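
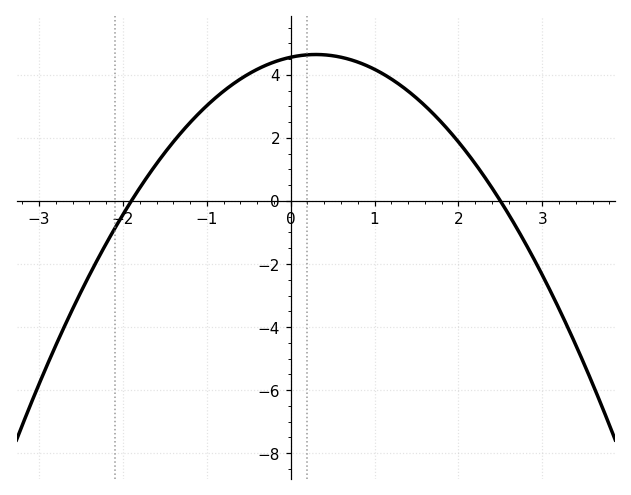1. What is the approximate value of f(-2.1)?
-0.8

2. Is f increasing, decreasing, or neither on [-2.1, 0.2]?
increasing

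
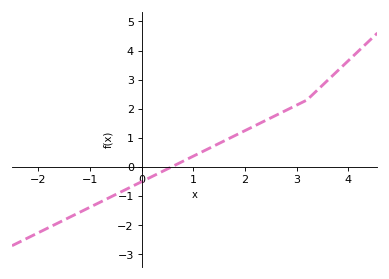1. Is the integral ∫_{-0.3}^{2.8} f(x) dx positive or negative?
positive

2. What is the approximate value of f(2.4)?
1.6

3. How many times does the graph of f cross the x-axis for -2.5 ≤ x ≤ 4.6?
1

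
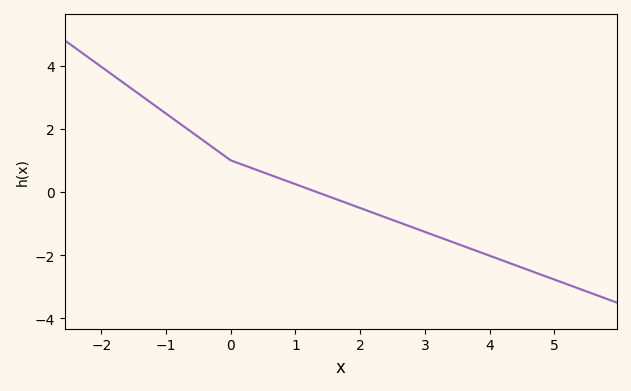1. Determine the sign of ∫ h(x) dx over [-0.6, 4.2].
negative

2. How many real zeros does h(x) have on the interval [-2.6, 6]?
1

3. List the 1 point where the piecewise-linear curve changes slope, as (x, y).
(0, 1)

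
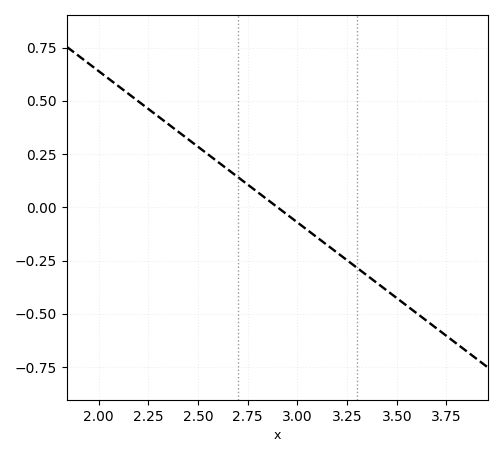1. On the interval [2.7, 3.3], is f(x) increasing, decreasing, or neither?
decreasing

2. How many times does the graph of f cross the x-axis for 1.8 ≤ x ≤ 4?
1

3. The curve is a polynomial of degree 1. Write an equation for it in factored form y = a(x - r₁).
y = -0.71(x - 2.9)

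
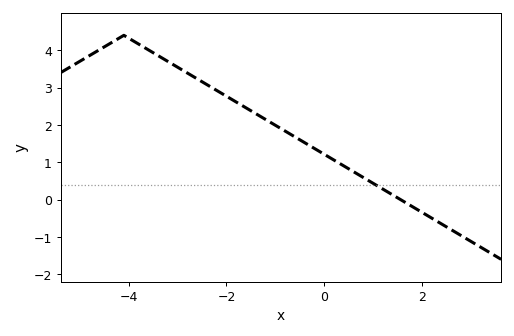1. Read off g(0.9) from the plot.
0.5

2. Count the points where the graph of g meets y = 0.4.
1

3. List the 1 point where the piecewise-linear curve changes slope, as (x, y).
(-4.1, 4.4)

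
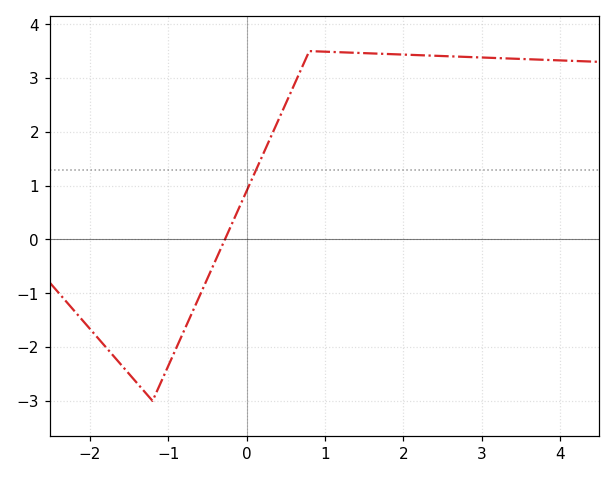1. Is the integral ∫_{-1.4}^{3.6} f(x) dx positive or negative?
positive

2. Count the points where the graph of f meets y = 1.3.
1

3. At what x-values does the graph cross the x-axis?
-0.277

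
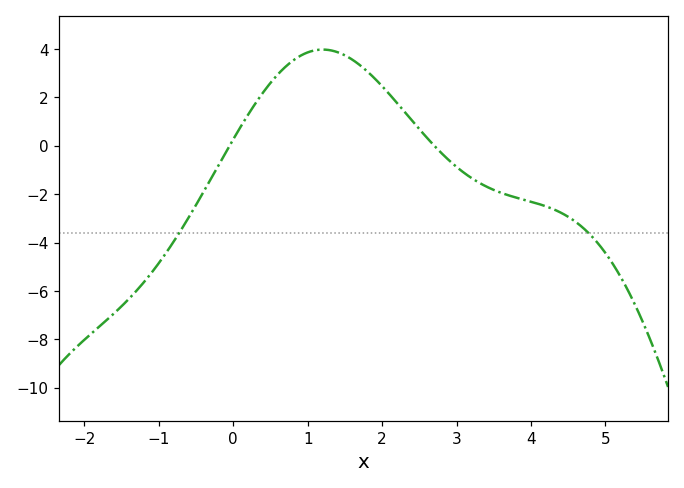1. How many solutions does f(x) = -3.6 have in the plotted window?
2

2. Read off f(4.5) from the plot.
-2.94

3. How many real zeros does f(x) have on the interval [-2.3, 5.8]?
2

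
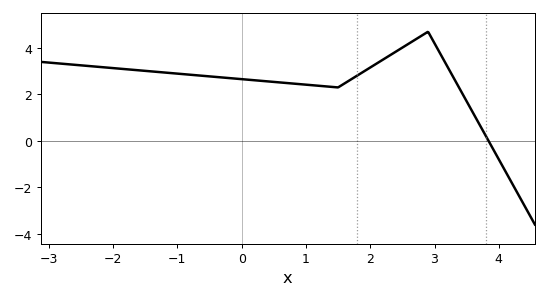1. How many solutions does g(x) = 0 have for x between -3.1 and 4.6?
1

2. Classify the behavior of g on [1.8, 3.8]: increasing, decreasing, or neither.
neither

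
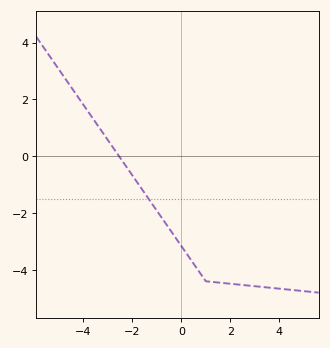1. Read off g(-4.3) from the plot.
2.2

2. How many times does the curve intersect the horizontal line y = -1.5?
1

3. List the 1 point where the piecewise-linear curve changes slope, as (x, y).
(1, -4.4)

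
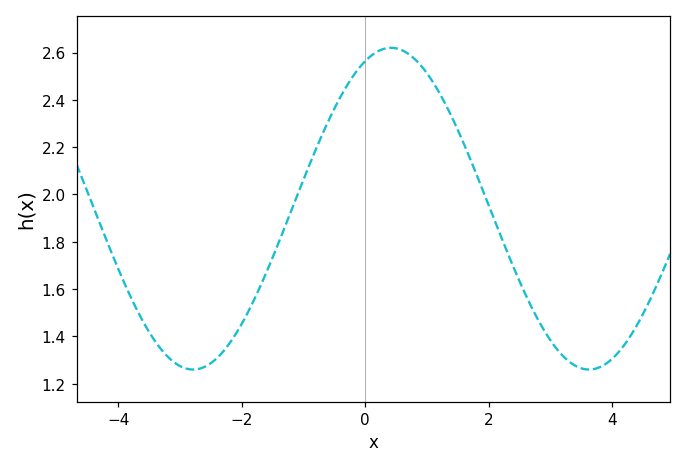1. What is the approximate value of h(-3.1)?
1.3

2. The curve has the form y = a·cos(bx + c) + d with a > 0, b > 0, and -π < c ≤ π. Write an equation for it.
y = 0.68cos(0.98x - 0.41) + 1.94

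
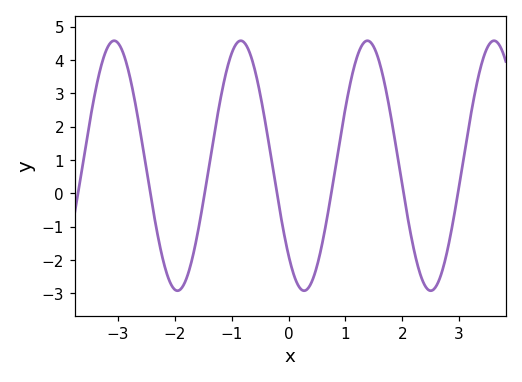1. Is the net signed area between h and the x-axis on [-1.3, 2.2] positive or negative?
positive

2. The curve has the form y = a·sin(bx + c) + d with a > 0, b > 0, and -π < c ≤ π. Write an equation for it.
y = 3.75sin(2.8x - 2.3) + 0.83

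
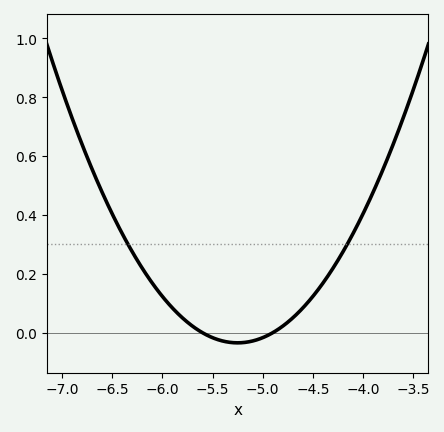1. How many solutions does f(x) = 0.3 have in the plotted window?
2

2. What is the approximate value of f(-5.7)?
0.022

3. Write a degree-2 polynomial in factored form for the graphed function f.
y = 0.28(x + 5.6)(x + 4.9)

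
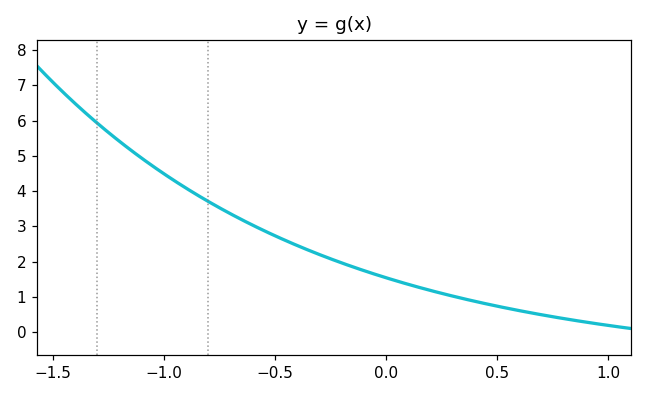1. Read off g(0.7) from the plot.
0.5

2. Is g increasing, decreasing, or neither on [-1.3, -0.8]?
decreasing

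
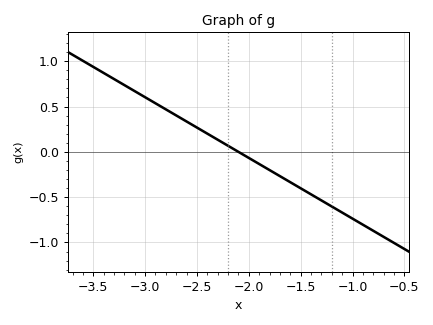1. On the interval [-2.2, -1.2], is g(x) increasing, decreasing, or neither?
decreasing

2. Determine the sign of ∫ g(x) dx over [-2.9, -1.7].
positive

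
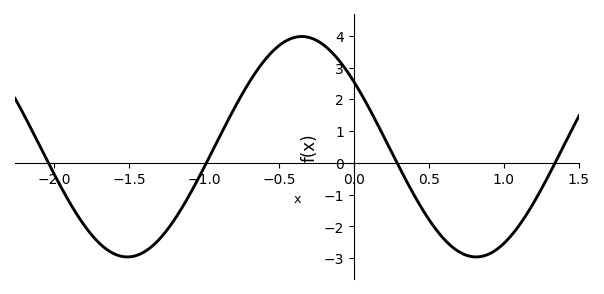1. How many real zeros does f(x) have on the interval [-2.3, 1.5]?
4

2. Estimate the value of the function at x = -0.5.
3.7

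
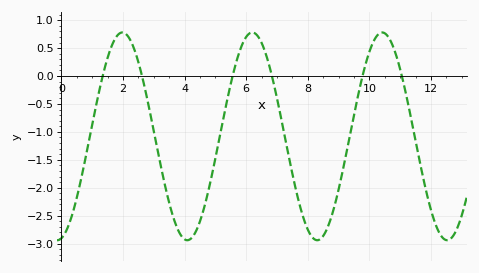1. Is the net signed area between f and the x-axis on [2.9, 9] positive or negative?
negative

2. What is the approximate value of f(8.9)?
-2.26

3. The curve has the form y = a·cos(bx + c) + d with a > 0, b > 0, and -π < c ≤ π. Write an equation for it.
y = 1.86cos(1.49x - 2.95) - 1.08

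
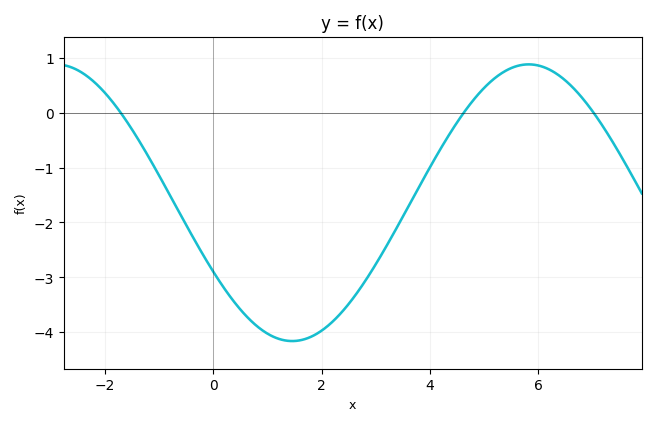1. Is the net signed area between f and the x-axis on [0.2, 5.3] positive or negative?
negative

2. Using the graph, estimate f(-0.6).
-1.86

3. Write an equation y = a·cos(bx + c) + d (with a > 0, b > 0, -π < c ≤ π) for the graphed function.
y = 2.52cos(0.72x + 2.09) - 1.64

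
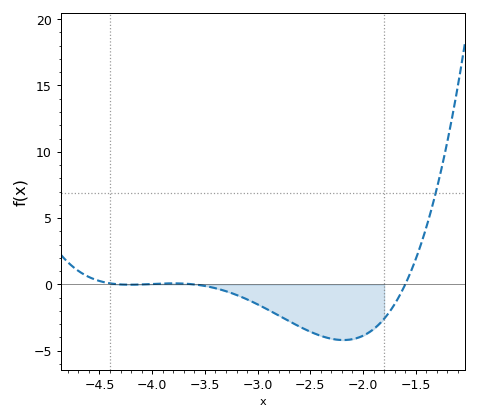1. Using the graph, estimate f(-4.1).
0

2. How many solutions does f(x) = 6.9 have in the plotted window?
1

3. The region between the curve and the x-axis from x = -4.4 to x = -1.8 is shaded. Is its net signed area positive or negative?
negative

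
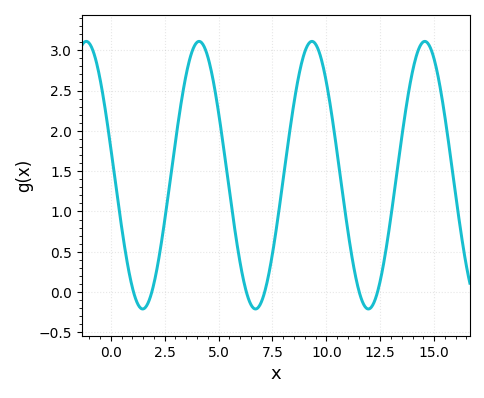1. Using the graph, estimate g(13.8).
2.46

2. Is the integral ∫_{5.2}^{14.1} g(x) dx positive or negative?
positive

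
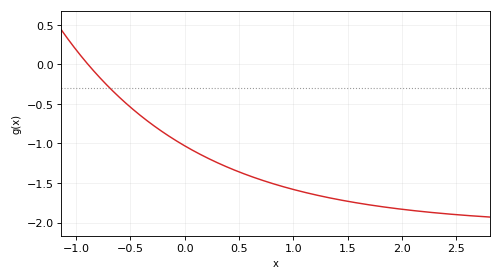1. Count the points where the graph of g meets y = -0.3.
1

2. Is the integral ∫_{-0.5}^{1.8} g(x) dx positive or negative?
negative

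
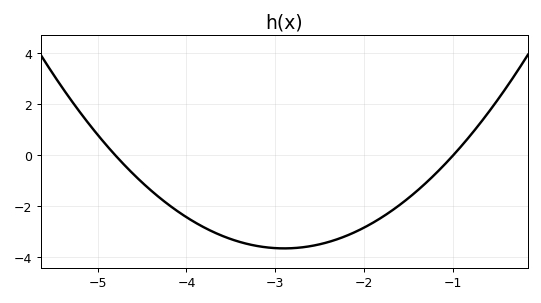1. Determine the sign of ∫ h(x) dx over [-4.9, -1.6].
negative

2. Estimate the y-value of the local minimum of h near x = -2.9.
-3.6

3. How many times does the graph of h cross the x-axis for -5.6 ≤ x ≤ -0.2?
2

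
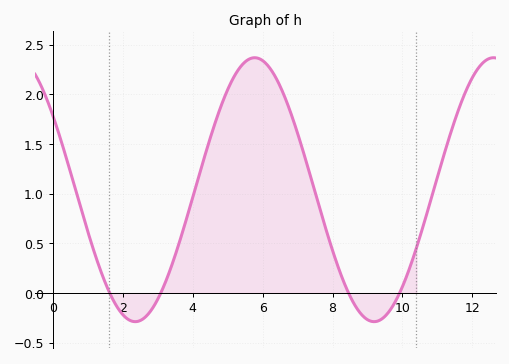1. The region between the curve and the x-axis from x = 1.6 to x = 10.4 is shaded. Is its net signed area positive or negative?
positive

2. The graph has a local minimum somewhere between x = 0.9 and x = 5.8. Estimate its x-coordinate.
2.4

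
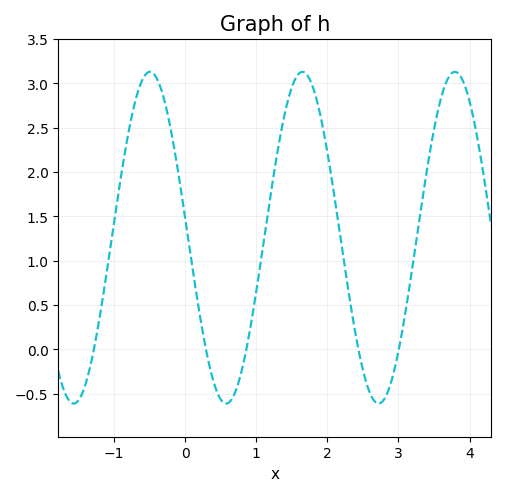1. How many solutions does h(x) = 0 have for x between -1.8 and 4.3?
5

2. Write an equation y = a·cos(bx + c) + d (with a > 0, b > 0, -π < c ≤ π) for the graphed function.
y = 1.87cos(2.9x + 1.5) + 1.26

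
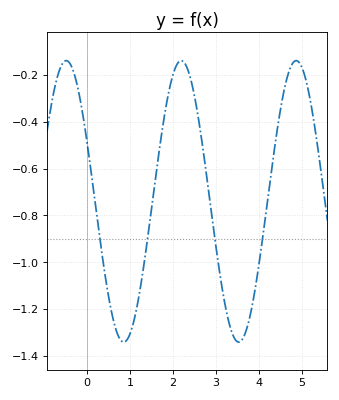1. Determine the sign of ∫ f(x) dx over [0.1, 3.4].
negative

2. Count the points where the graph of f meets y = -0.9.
4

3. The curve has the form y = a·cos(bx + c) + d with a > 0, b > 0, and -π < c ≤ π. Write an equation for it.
y = 0.6cos(2.4x + 1.1) - 0.74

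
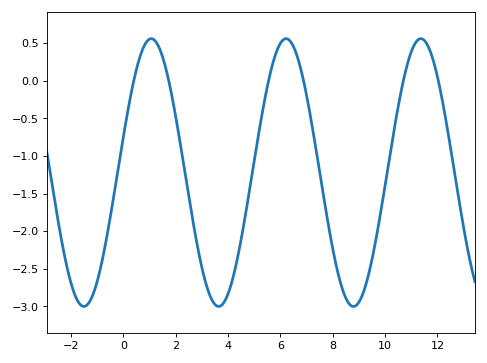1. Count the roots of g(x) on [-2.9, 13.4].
6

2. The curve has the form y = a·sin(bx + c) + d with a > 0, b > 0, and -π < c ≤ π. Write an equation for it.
y = 1.78sin(1.2x + 0.27) - 1.22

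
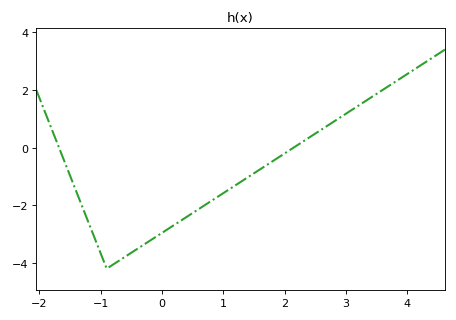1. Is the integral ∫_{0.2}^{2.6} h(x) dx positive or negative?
negative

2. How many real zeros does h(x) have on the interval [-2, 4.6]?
2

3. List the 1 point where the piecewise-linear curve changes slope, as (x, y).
(-0.9, -4.2)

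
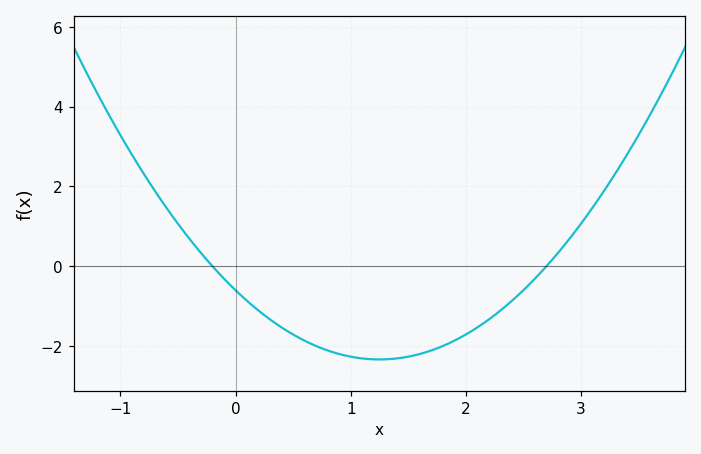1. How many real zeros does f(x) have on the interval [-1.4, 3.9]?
2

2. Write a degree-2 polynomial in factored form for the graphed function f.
y = 1.11(x + 0.2)(x - 2.7)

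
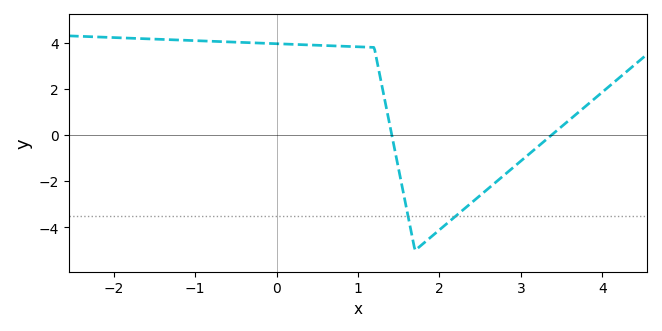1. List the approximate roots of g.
1.4, 3.4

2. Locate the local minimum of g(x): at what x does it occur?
1.7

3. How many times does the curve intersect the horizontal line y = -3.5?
2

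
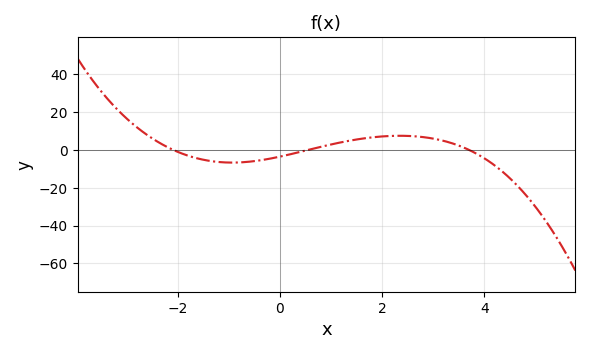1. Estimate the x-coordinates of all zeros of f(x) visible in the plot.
-2.08, 0.543, 3.7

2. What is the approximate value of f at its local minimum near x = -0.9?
-6.66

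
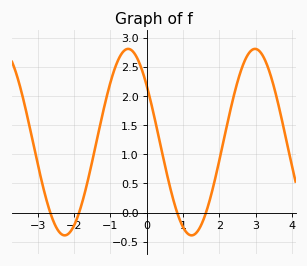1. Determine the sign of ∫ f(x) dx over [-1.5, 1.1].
positive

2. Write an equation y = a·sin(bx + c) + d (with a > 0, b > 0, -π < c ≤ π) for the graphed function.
y = 1.6sin(1.8x + 2.49) + 1.21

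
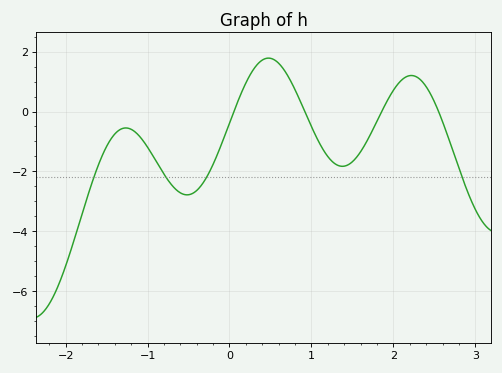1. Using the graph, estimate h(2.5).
0.4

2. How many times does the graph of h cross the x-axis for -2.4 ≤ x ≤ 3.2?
4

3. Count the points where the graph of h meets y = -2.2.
4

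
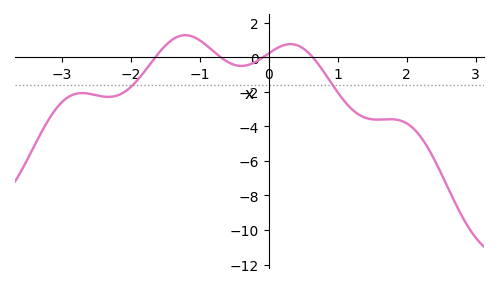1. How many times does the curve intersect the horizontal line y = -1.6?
2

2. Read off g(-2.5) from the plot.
-2.2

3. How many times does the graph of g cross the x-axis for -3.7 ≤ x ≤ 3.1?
4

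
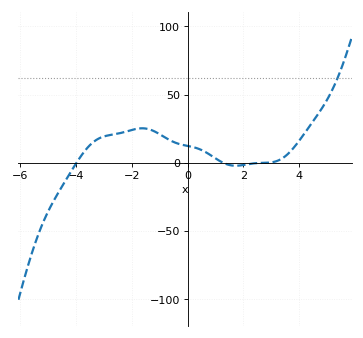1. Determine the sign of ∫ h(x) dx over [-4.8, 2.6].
positive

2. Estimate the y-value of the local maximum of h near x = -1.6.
25.3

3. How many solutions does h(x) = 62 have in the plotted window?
1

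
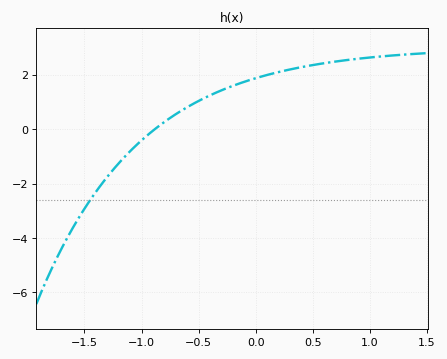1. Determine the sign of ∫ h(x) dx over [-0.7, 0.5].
positive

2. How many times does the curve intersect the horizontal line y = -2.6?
1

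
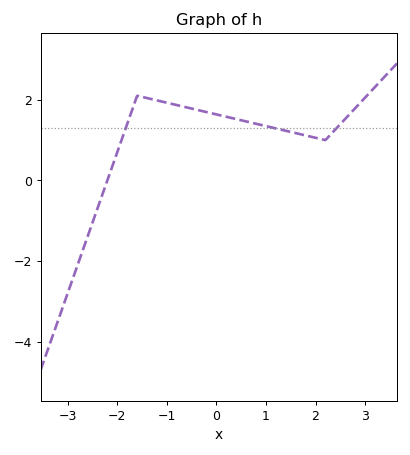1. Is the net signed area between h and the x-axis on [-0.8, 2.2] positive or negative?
positive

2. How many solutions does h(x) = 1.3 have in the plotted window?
3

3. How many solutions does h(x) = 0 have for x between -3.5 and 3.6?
1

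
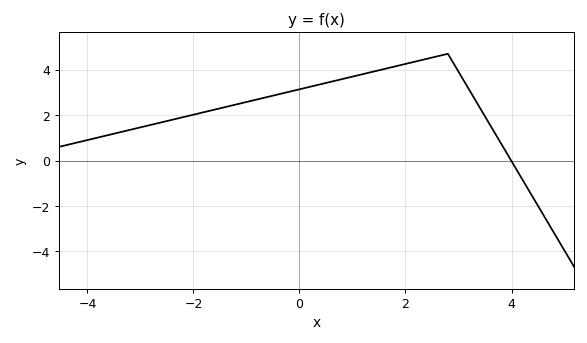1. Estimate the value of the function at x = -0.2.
3.03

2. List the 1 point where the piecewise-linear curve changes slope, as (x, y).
(2.8, 4.7)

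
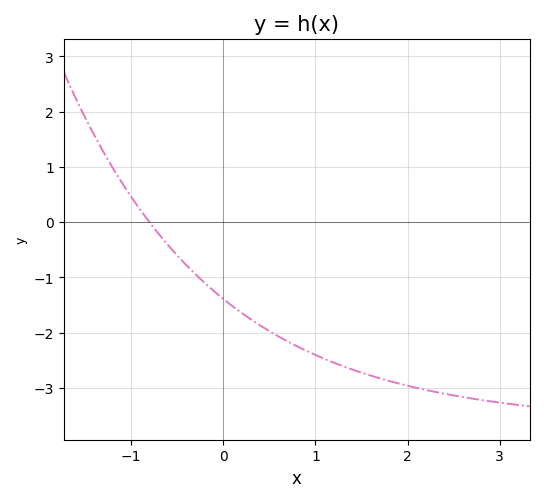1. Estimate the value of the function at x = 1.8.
-2.88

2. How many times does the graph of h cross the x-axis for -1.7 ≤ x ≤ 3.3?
1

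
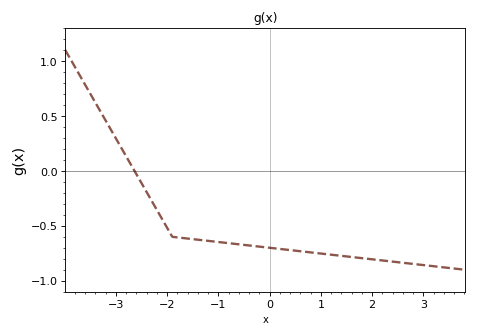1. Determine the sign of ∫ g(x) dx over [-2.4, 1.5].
negative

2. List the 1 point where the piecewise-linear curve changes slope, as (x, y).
(-1.9, -0.6)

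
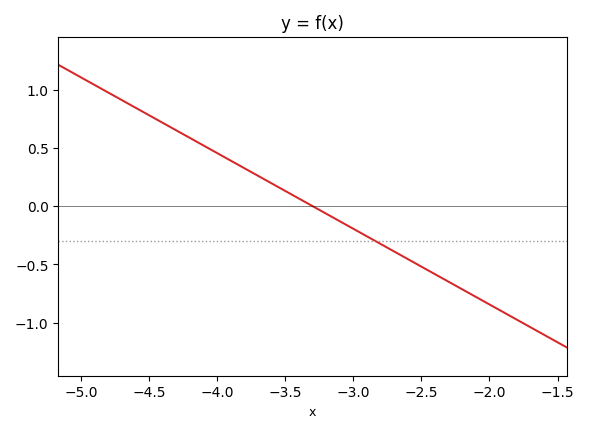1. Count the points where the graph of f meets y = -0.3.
1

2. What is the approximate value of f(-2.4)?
-0.585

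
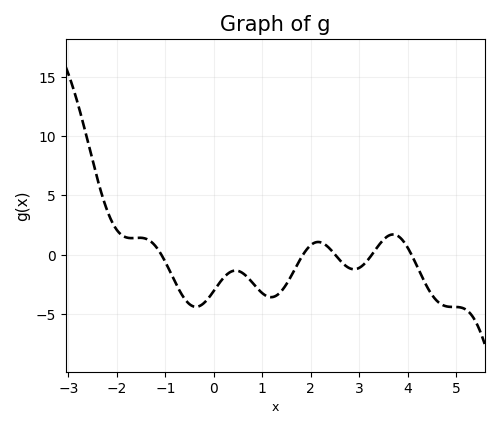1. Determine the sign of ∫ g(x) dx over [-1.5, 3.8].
negative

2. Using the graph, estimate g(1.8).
-0.5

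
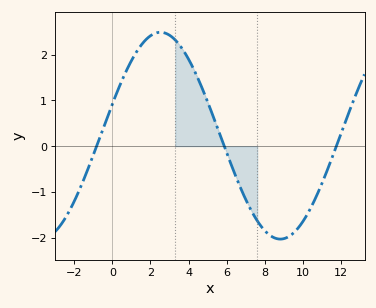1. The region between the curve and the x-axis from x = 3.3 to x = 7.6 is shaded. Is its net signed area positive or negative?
positive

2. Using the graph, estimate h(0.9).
1.79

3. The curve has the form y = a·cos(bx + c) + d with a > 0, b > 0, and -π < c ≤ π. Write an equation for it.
y = 2.26cos(0.5x - 1.26) + 0.23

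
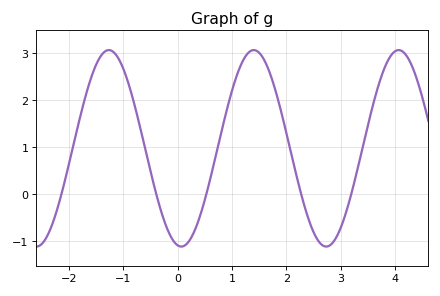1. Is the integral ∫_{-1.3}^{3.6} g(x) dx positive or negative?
positive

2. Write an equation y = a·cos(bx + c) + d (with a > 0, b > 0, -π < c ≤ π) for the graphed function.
y = 2.09cos(2.4x + 3) + 0.98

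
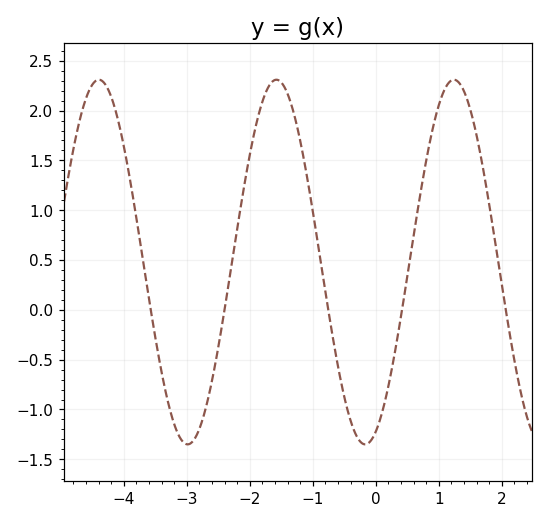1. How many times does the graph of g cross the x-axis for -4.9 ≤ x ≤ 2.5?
5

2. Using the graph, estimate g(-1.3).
1.95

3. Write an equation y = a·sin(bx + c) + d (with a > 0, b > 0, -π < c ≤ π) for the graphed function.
y = 1.83sin(2.2x - 1.2) + 0.48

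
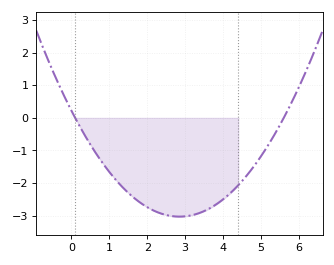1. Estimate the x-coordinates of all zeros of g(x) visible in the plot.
0.2, 5.6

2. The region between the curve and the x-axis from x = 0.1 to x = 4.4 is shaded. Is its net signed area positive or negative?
negative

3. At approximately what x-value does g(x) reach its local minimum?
2.8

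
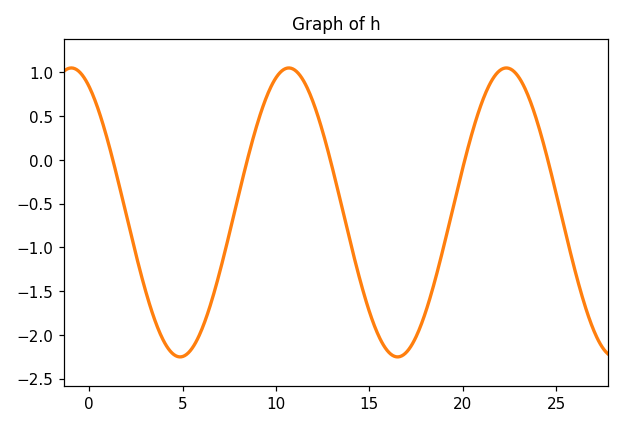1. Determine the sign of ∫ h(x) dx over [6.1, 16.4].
negative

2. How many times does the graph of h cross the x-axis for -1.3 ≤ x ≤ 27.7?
5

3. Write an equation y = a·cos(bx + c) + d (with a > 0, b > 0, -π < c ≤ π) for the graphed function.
y = 1.65cos(0.54x + 0.51) - 0.6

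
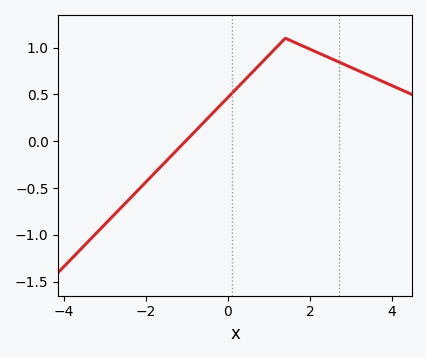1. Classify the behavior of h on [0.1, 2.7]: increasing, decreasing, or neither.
neither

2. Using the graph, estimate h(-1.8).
-0.346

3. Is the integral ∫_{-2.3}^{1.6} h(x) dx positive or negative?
positive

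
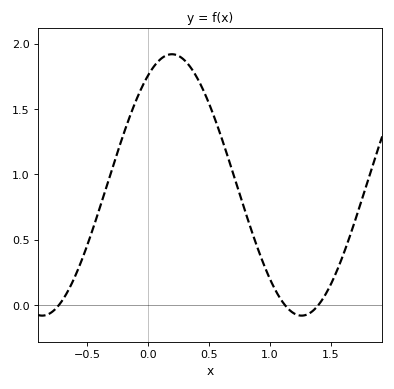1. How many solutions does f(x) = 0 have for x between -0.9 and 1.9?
3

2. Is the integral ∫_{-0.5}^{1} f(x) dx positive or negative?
positive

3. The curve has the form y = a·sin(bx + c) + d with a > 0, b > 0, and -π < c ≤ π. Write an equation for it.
y = 1sin(2.95x + 0.99) + 0.92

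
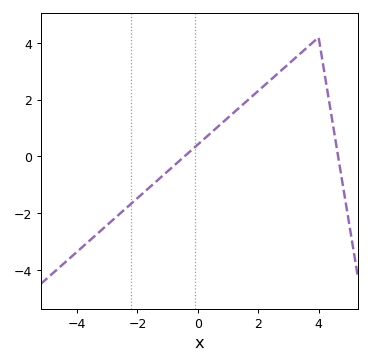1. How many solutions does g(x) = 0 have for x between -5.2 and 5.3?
2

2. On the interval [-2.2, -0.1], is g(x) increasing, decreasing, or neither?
increasing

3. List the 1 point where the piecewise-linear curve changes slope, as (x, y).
(4, 4.2)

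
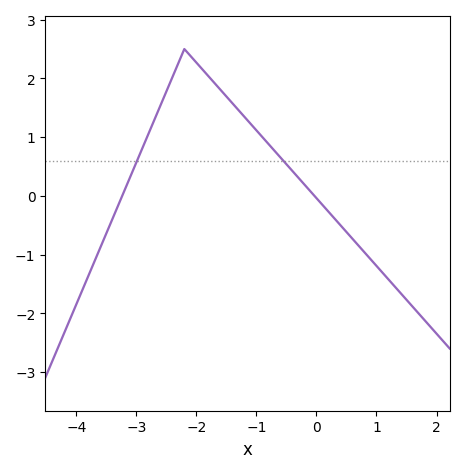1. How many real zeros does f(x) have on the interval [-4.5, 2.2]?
2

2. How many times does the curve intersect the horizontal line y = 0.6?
2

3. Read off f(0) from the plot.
-0.039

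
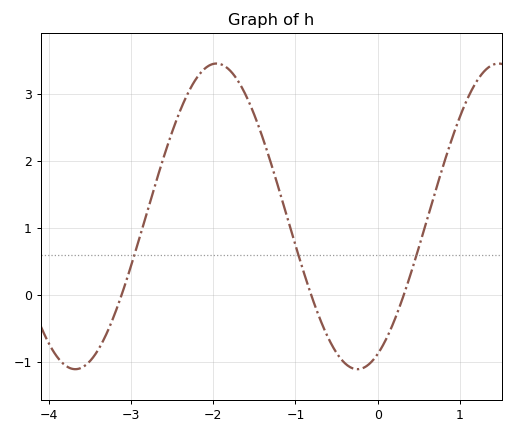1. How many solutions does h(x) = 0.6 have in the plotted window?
3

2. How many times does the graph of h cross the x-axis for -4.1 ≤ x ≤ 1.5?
3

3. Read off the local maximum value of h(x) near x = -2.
3.45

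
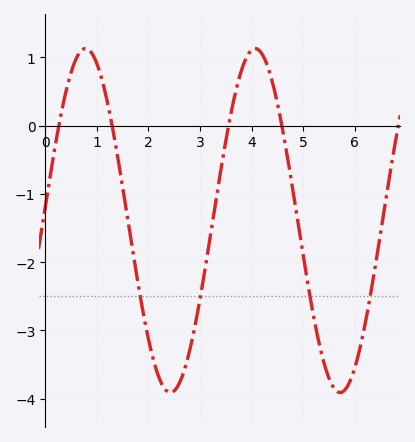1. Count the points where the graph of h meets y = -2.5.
4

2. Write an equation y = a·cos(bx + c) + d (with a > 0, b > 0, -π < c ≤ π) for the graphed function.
y = 2.52cos(1.9x - 1.5) - 1.39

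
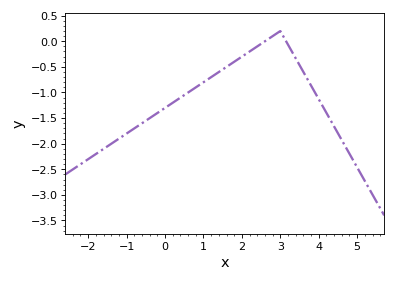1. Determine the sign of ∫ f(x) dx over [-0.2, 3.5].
negative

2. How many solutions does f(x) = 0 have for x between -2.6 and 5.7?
2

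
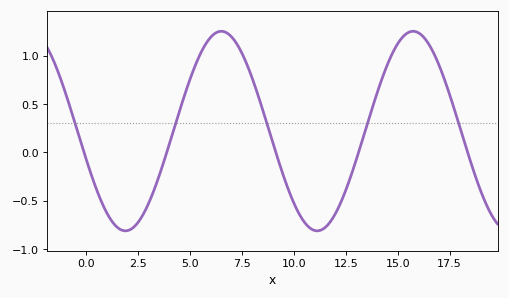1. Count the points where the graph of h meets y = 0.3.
5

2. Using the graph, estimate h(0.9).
-0.589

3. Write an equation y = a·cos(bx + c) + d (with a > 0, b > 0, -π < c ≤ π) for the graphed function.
y = 1.03cos(0.68x + 1.86) + 0.22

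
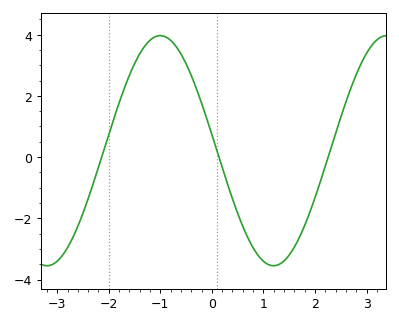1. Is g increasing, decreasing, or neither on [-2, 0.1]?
neither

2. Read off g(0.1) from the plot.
0.2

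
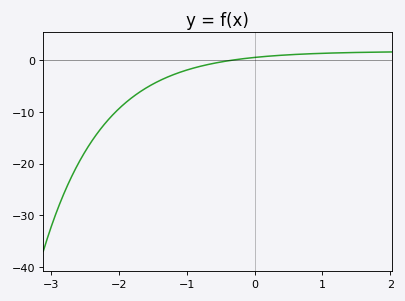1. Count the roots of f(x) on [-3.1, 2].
1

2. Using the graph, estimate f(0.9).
1.26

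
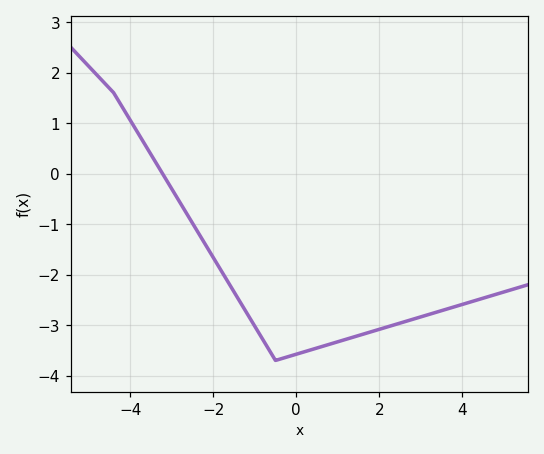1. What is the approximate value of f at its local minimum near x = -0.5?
-3.7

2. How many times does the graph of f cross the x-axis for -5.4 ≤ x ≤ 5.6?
1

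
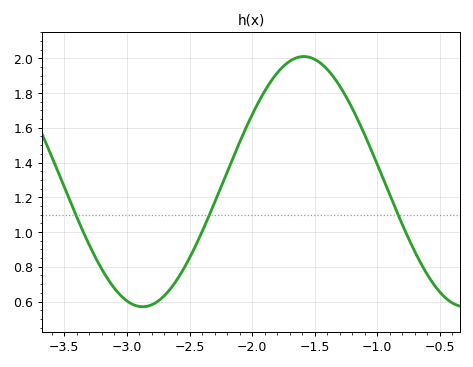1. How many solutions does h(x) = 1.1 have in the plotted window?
3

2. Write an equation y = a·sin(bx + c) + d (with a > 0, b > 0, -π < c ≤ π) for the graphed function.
y = 0.72sin(2.4x - 0.84) + 1.29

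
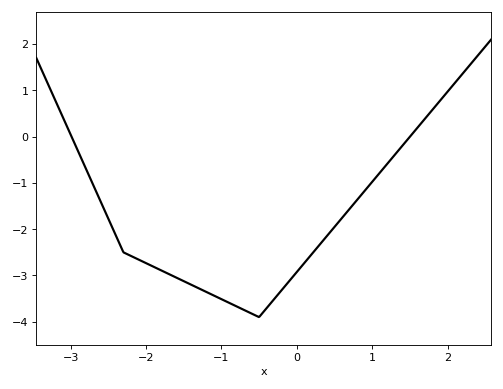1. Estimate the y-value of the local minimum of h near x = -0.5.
-3.9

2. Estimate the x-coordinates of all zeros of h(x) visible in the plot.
-2.99, 1.5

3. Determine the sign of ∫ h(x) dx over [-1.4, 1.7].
negative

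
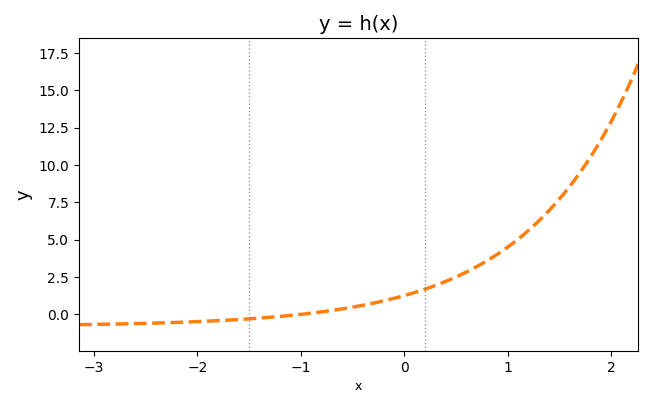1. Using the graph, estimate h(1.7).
9.51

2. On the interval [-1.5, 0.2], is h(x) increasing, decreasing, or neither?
increasing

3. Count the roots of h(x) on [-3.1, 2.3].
1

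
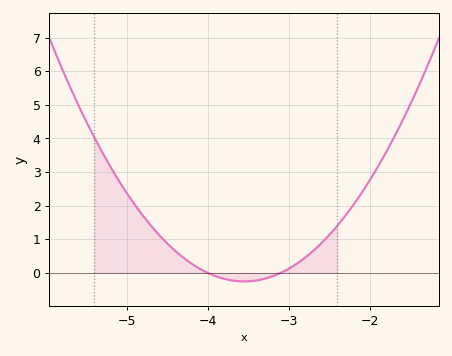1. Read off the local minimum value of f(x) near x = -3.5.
-0.253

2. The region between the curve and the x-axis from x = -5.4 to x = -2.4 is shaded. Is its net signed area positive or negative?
positive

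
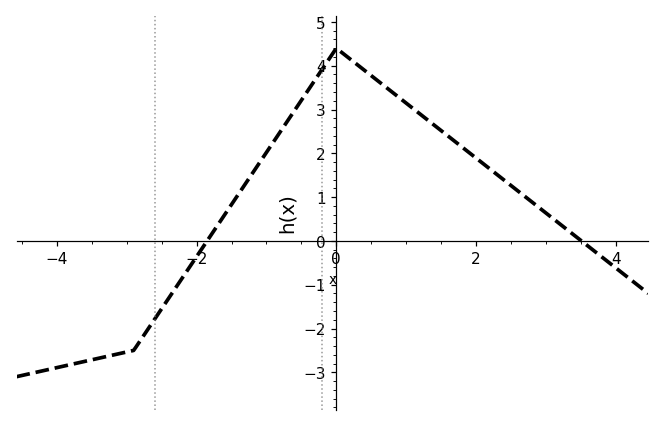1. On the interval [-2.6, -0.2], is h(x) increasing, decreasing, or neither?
increasing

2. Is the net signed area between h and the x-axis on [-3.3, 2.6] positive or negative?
positive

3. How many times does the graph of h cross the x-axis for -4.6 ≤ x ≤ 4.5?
2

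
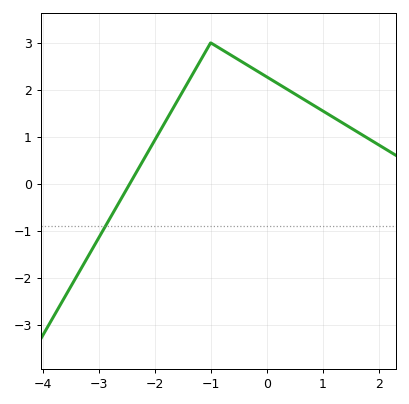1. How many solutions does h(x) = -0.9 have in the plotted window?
1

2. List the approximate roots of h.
-2.44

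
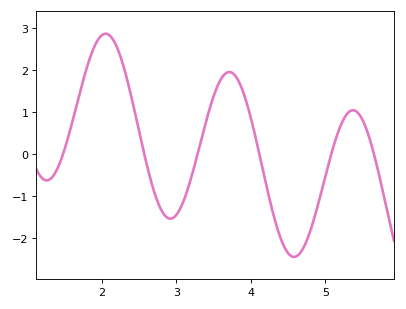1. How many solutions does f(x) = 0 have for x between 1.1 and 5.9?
6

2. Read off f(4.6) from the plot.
-2.4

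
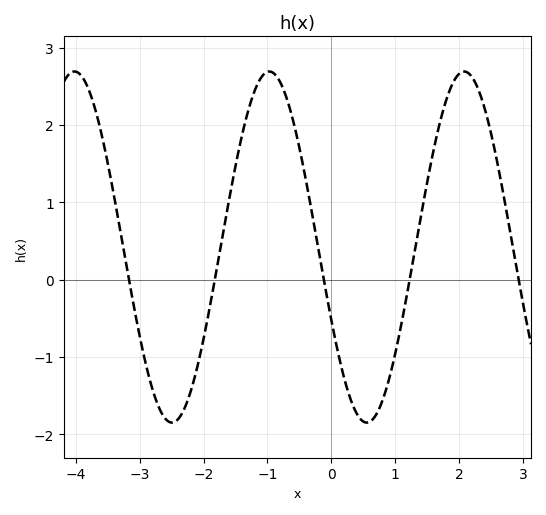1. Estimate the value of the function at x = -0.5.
1.7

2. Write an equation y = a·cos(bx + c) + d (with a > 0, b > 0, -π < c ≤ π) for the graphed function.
y = 2.27cos(2.06x + 2) + 0.42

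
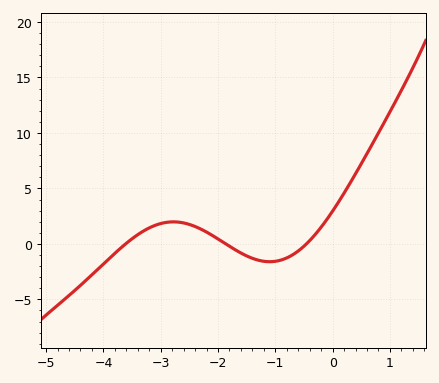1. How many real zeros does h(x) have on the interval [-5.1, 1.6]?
3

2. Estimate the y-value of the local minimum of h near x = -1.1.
-1.6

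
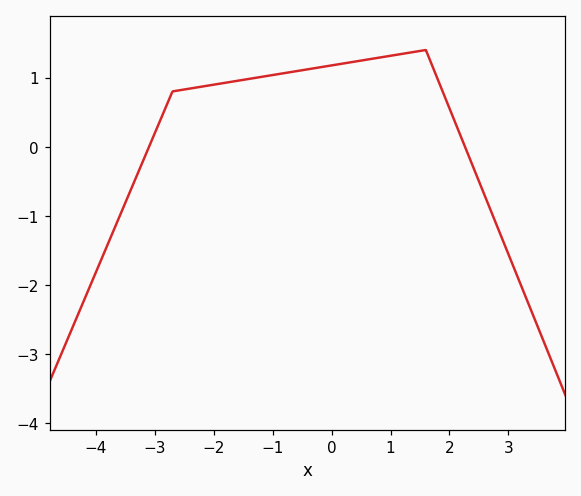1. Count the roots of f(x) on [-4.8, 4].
2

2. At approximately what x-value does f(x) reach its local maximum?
1.6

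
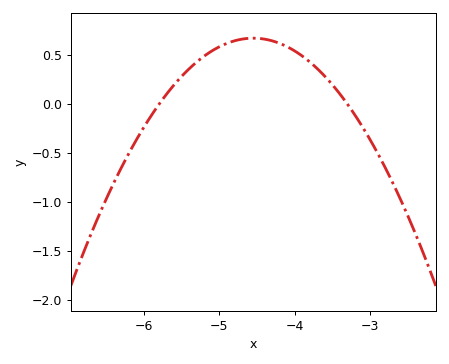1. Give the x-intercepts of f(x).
-5.8, -3.3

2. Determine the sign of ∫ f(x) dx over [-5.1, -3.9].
positive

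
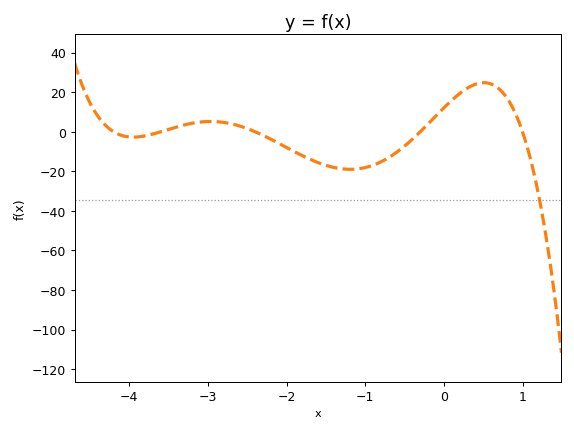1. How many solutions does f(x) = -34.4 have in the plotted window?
1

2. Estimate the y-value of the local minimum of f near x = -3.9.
-2.72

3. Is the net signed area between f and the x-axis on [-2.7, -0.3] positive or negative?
negative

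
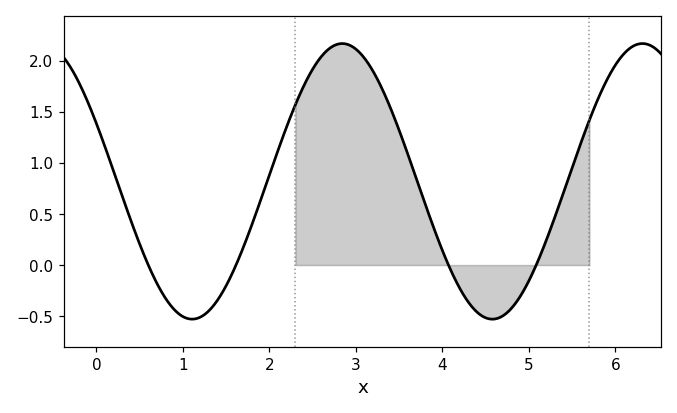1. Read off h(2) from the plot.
0.9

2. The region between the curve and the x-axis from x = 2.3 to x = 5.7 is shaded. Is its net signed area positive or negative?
positive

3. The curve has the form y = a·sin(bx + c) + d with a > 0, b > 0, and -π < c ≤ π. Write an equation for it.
y = 1.35sin(1.8x + 2.7) + 0.82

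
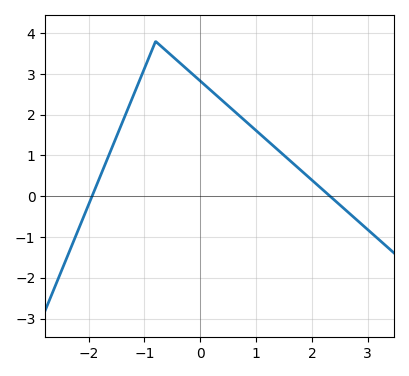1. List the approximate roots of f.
-1.94, 2.33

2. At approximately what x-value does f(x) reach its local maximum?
-0.8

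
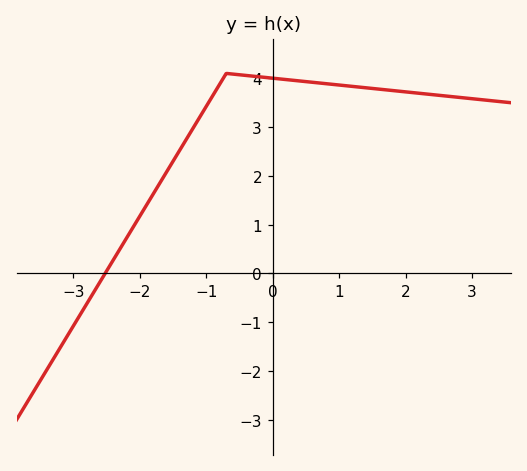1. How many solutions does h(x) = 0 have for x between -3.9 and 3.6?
1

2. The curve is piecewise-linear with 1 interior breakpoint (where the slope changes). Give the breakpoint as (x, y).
(-0.7, 4.1)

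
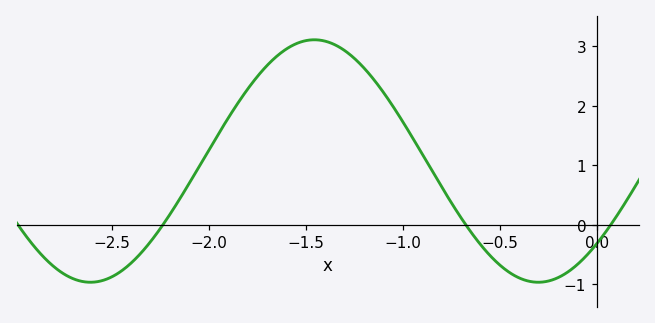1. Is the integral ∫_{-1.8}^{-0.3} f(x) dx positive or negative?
positive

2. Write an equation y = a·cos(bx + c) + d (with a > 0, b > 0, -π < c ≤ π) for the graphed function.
y = 2.04cos(2.72x - 2.32) + 1.07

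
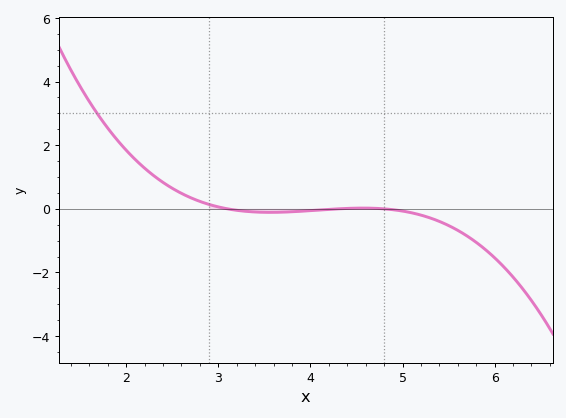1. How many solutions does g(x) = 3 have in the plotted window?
1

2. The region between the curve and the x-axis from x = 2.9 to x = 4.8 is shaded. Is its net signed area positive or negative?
negative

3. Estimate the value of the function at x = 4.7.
0.017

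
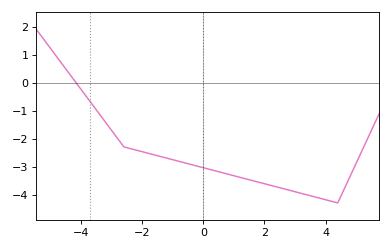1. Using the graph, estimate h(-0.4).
-2.93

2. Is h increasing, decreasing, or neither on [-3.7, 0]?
decreasing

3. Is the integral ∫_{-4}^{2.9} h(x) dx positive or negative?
negative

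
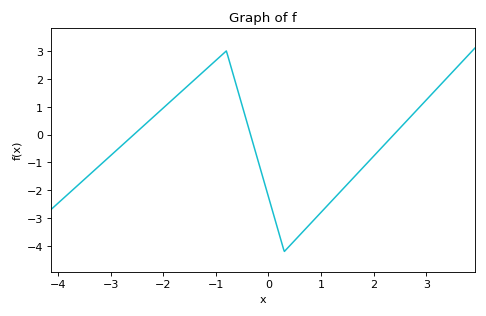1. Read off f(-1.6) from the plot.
1.63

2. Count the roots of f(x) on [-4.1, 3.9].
3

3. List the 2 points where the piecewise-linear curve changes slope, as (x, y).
(-0.8, 3); (0.3, -4.2)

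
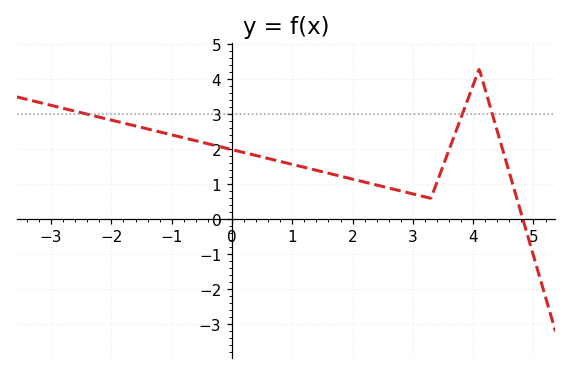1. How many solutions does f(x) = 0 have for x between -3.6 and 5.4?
1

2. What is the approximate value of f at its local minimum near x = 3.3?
0.6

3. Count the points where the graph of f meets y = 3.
3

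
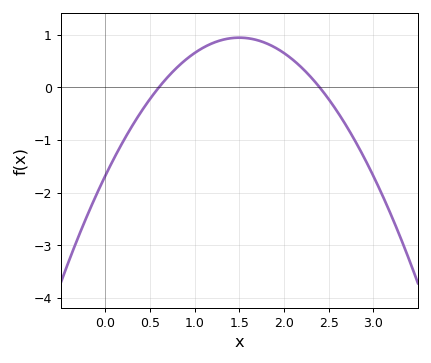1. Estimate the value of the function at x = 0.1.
-1.35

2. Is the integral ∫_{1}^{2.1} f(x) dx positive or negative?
positive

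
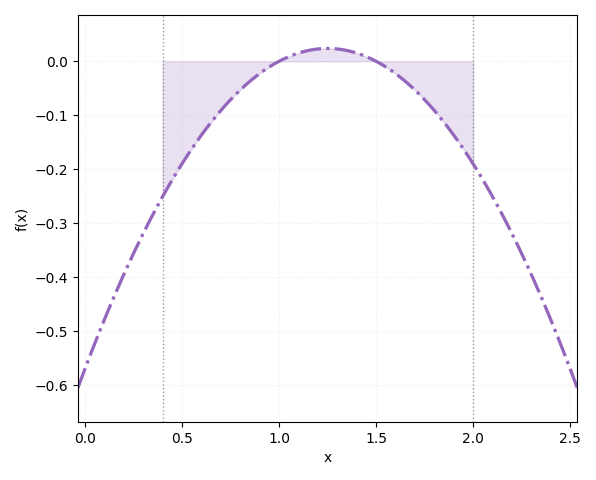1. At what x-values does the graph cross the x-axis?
1, 1.5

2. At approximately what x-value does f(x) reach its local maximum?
1.25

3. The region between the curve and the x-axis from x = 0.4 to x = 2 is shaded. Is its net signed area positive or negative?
negative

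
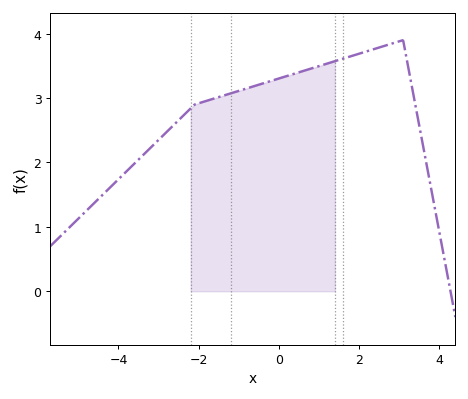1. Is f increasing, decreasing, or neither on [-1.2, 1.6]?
increasing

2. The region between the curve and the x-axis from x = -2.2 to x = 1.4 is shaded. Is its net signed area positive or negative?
positive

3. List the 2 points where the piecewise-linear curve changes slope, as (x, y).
(-2.1, 2.9); (3.1, 3.9)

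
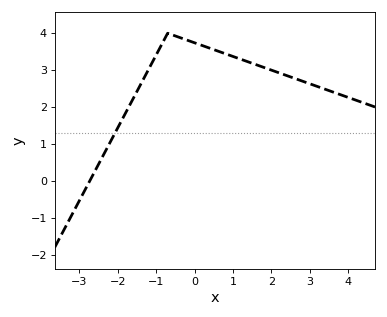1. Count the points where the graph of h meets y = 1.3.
1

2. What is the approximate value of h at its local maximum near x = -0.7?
4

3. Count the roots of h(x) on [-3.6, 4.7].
1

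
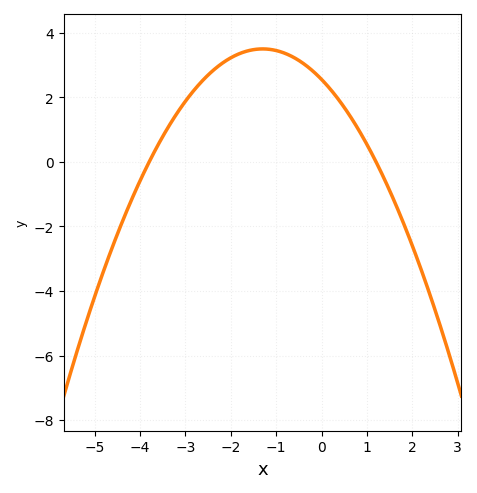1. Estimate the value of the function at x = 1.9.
-2.23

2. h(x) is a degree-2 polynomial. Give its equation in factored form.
y = -0.56(x + 3.8)(x - 1.2)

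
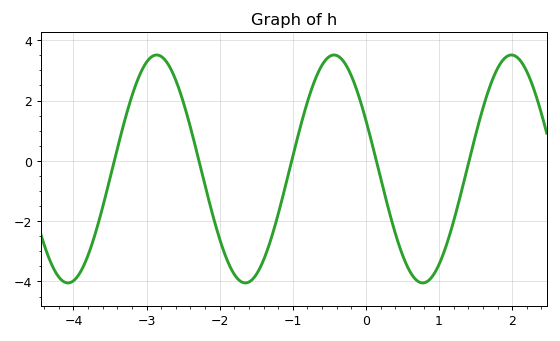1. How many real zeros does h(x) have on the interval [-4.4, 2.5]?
5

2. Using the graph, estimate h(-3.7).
-2.4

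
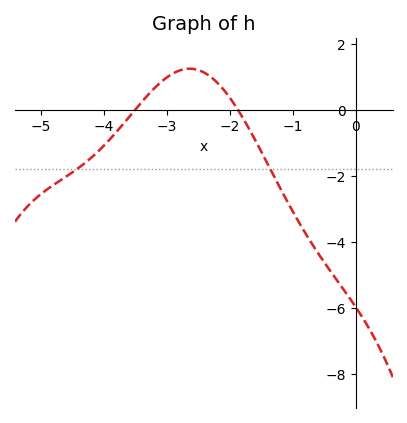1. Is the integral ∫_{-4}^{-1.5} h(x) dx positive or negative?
positive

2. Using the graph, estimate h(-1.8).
-0.2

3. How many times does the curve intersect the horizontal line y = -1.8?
2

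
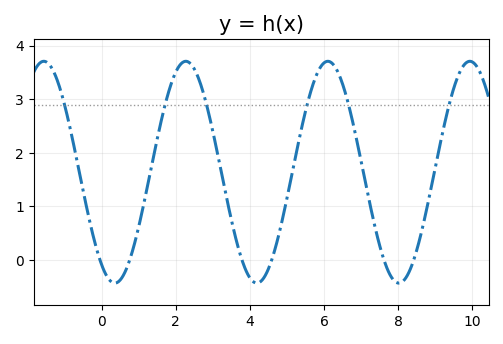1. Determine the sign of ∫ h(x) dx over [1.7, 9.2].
positive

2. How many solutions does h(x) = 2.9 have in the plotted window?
6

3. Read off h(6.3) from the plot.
3.6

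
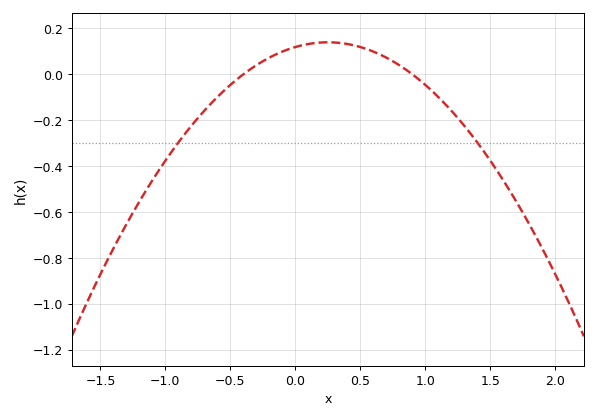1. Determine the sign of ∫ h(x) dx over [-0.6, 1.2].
positive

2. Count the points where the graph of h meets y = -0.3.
2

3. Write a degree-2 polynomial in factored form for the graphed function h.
y = -0.33(x + 0.4)(x - 0.9)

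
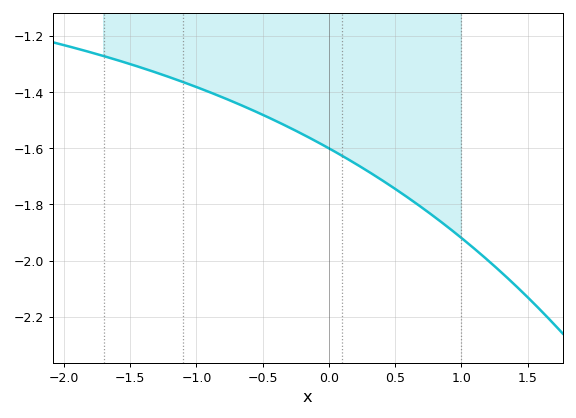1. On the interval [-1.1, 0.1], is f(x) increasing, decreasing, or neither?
decreasing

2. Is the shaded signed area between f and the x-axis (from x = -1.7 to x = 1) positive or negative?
negative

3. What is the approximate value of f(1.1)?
-1.96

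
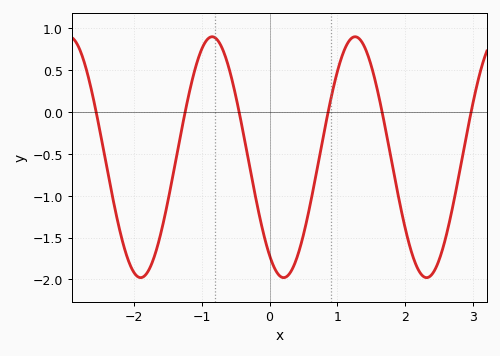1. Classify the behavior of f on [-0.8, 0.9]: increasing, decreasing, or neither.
neither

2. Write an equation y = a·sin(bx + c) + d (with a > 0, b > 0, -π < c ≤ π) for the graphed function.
y = 1.44sin(3x - 2.2) - 0.54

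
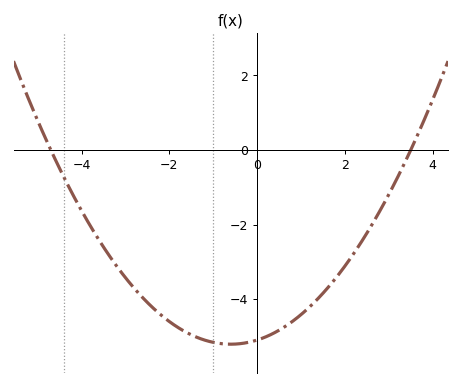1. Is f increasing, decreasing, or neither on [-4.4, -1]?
decreasing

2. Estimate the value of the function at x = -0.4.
-5.2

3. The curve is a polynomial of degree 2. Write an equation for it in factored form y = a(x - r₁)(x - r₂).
y = 0.31(x + 4.7)(x - 3.5)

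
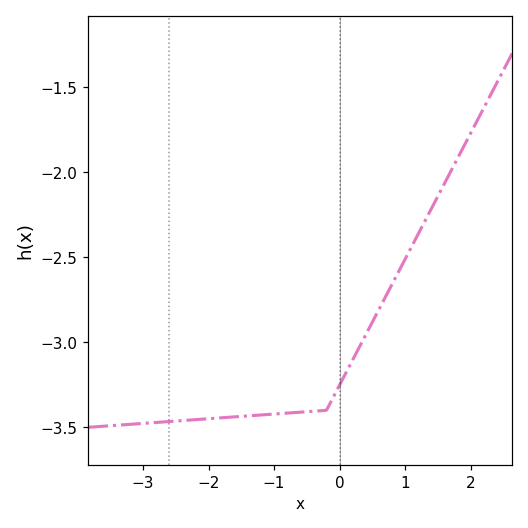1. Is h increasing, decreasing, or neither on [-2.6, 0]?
increasing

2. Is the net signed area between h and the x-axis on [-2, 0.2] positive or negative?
negative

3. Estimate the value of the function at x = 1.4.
-2.21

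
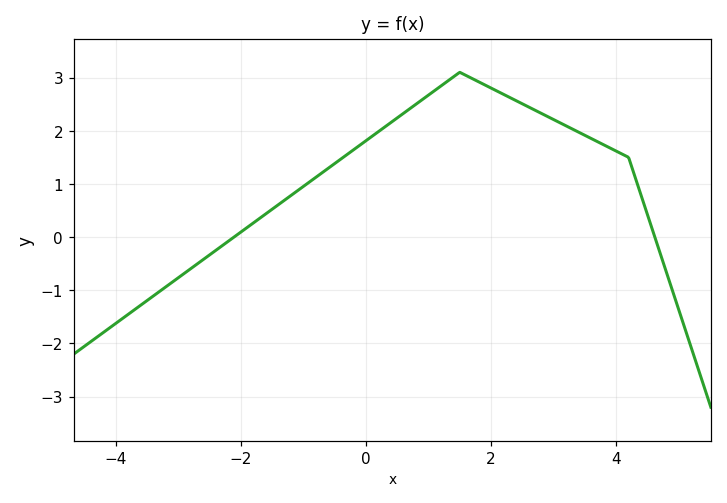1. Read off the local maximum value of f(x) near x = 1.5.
3.1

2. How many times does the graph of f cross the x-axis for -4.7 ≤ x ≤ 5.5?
2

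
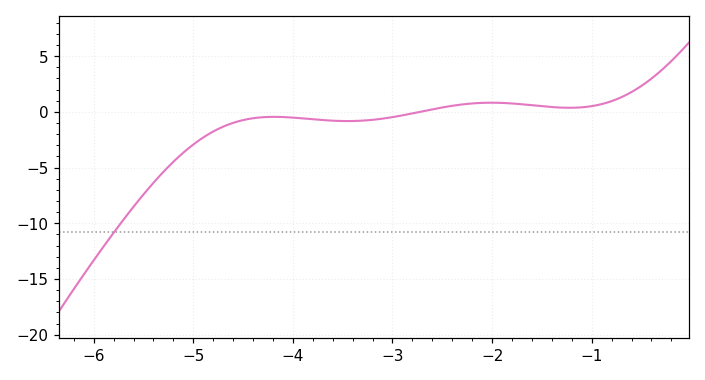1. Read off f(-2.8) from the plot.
-0.139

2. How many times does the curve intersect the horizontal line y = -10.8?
1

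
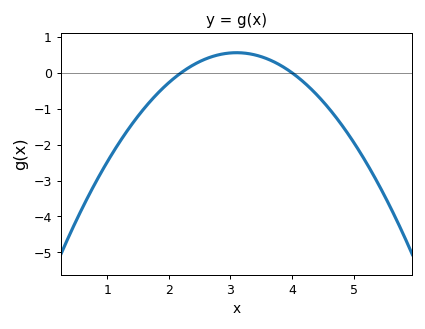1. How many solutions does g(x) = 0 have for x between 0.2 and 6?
2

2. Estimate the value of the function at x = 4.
0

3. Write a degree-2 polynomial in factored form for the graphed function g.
y = -0.69(x - 2.2)(x - 4)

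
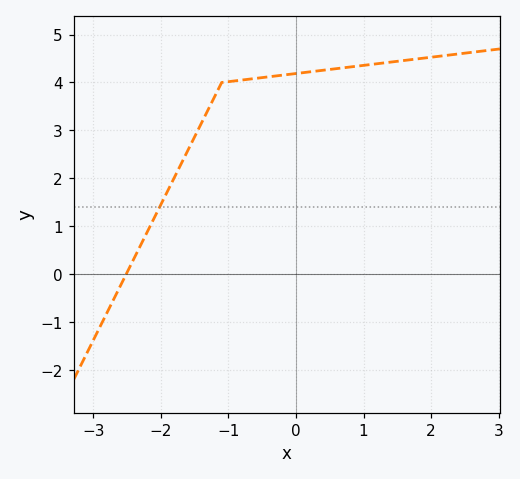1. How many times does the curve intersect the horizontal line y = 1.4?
1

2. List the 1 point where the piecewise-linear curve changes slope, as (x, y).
(-1.1, 4)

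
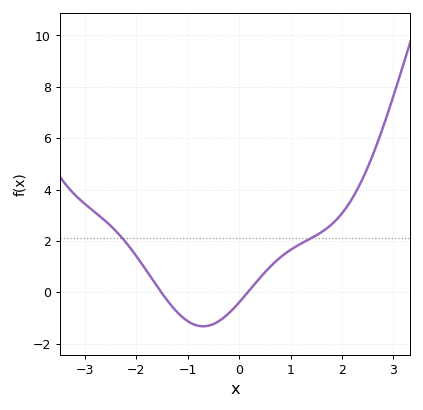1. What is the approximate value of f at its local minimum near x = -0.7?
-1.4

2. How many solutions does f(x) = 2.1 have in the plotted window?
2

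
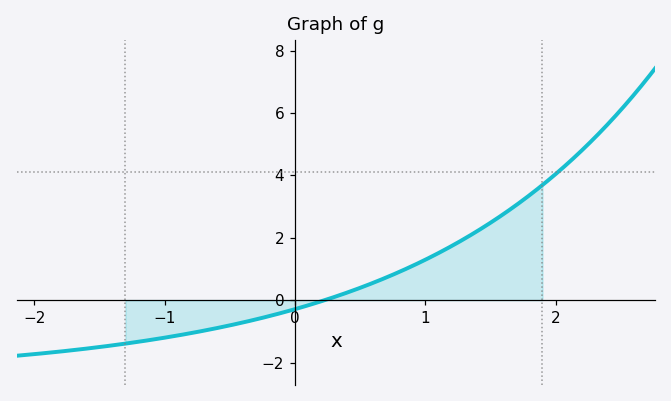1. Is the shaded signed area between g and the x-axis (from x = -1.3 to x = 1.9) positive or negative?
positive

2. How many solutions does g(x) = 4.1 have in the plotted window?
1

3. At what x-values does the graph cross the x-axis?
0.2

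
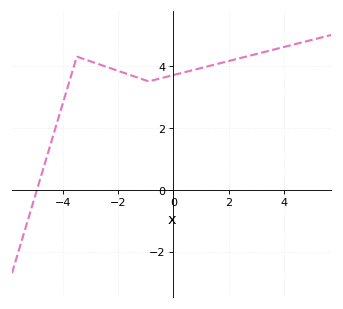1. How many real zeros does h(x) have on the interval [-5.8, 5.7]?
1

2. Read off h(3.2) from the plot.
4.4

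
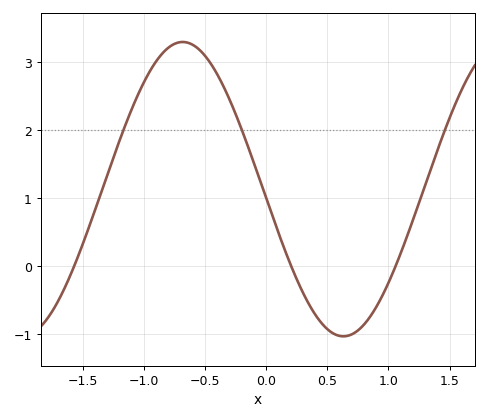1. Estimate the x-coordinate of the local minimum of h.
0.65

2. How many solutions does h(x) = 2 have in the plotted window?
3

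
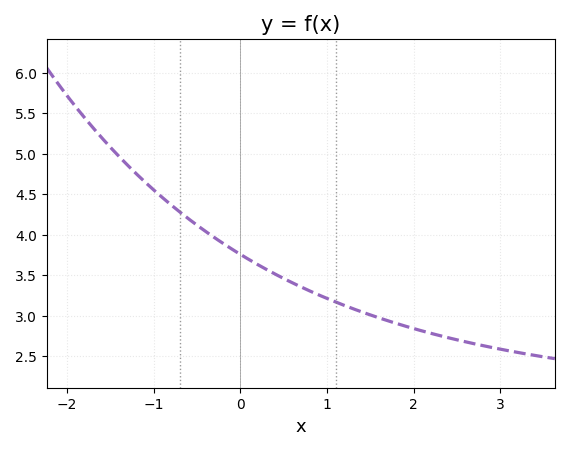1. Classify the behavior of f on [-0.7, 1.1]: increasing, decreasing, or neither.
decreasing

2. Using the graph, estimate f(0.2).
3.63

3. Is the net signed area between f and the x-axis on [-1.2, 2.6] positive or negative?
positive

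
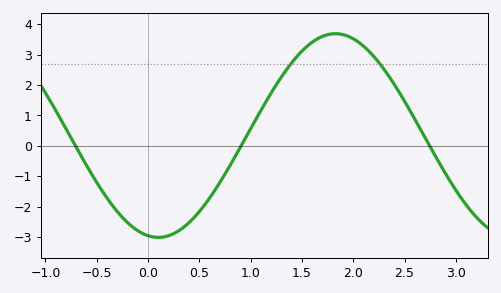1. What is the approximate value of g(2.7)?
0.3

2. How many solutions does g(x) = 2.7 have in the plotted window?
2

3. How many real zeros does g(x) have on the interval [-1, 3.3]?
3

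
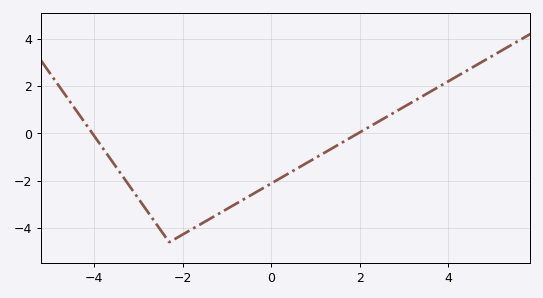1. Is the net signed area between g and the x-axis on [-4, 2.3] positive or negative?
negative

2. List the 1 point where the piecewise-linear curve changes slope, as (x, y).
(-2.3, -4.6)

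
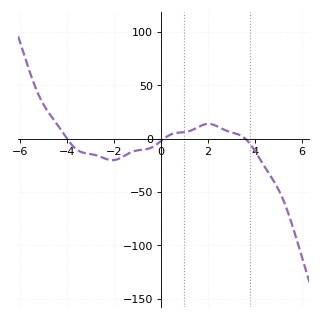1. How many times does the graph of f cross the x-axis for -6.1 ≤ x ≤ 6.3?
3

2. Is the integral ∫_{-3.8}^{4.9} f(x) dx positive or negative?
negative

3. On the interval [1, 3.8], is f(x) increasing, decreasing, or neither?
neither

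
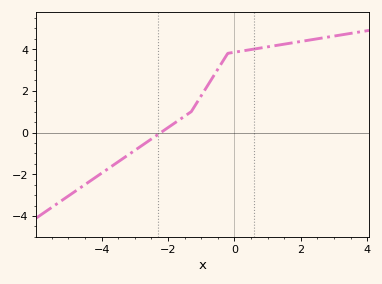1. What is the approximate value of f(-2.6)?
-0.4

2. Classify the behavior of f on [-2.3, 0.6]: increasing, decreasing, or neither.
increasing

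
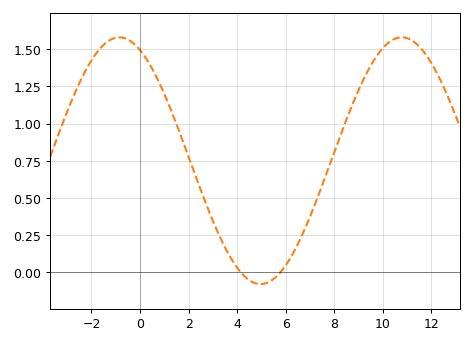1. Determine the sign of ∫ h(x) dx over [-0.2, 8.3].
positive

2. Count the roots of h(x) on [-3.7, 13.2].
2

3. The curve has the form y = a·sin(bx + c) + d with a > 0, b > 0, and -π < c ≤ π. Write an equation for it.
y = 0.83sin(0.54x + 2) + 0.75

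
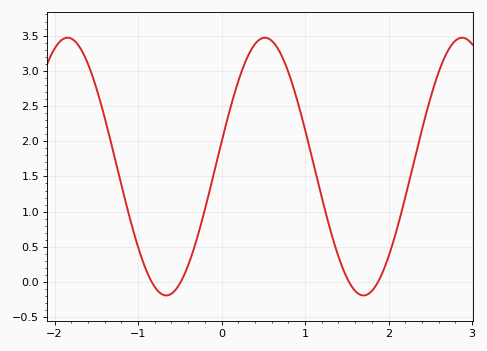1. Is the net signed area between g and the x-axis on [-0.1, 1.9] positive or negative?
positive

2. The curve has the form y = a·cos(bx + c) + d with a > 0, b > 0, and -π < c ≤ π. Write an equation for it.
y = 1.83cos(2.66x - 1.38) + 1.64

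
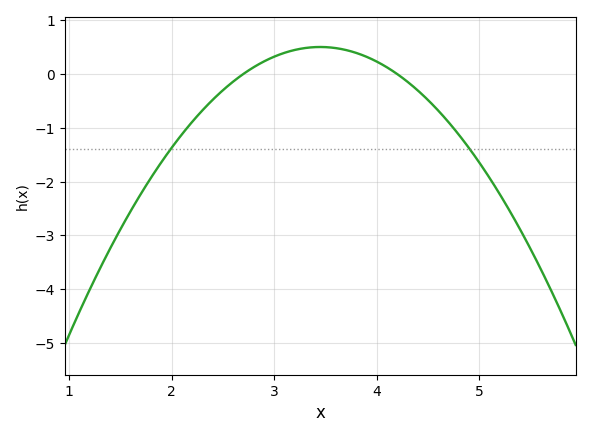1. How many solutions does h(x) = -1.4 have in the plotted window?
2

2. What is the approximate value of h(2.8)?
0.125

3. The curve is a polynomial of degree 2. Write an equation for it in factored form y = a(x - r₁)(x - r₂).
y = -0.89(x - 2.7)(x - 4.2)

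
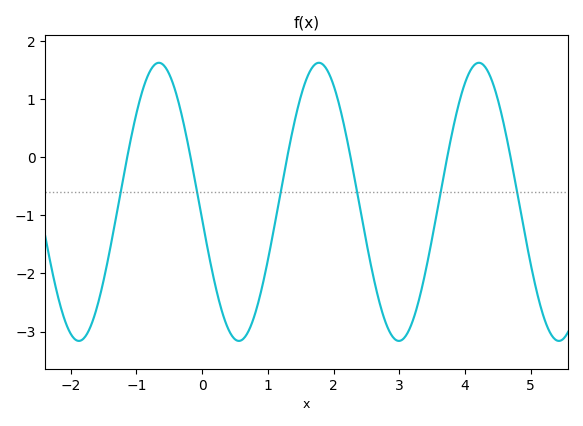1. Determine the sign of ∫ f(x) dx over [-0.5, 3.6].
negative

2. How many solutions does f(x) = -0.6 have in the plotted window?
6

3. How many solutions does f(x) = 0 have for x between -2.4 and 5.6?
6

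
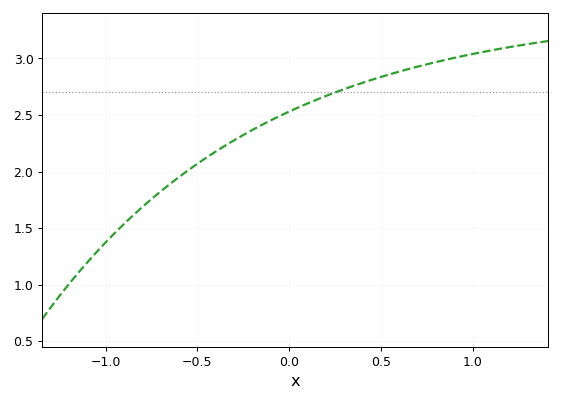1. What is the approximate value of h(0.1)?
2.6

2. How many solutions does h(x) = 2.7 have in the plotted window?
1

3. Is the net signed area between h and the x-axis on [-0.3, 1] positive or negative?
positive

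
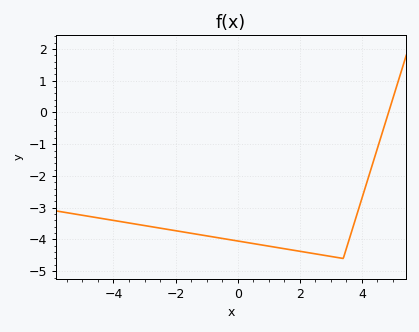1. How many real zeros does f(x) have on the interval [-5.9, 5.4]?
1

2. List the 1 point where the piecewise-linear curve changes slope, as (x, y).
(3.4, -4.6)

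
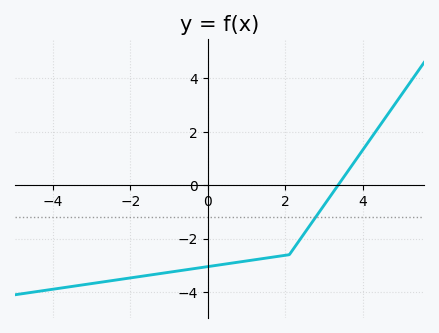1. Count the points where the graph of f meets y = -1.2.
1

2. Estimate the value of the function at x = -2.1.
-3.49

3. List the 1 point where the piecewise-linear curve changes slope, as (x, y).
(2.1, -2.6)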